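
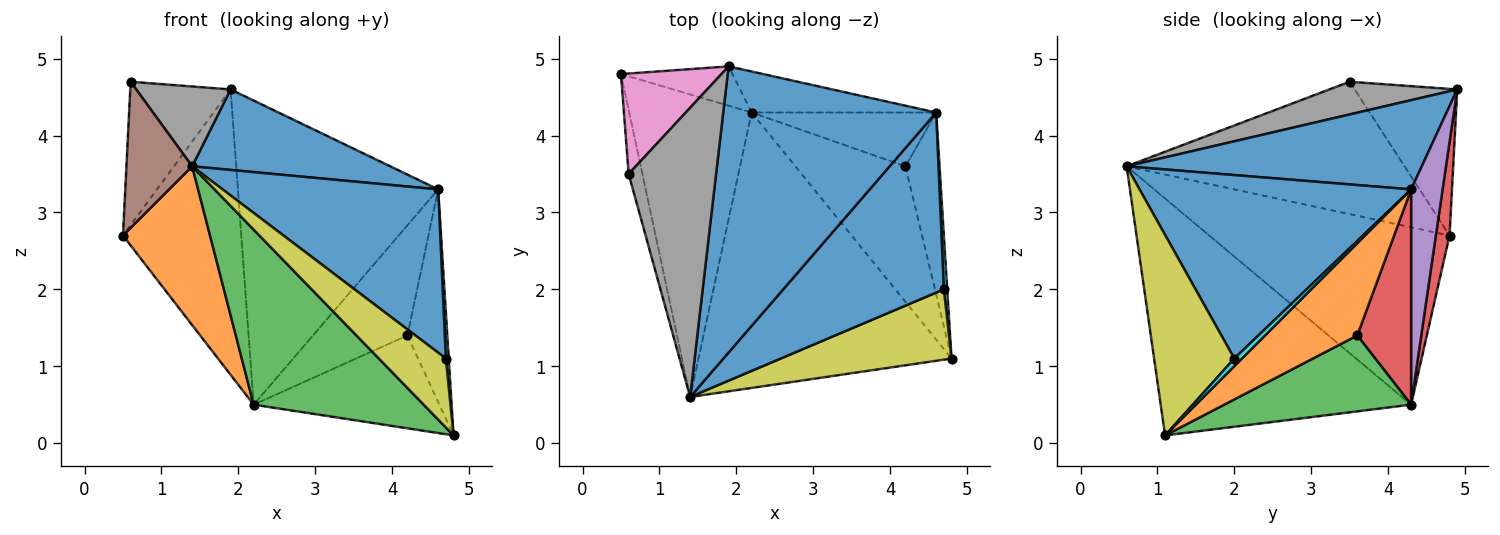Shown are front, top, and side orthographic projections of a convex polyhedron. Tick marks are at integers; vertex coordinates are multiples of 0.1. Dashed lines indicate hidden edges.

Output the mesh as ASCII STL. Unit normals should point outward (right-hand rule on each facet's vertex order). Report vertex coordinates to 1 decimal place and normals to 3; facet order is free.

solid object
 facet normal 0.374 -0.251 0.893
  outer loop
   vertex 4.6 4.3 3.3
   vertex 1.9 4.9 4.6
   vertex 1.4 0.6 3.6
  endloop
 endfacet
 facet normal -0.789 -0.286 -0.544
  outer loop
   vertex 2.2 4.3 0.5
   vertex 1.4 0.6 3.6
   vertex 0.5 4.8 2.7
  endloop
 endfacet
 facet normal -0.620 -0.421 -0.662
  outer loop
   vertex 2.2 4.3 0.5
   vertex 4.8 1.1 0.1
   vertex 1.4 0.6 3.6
  endloop
 endfacet
 facet normal 0.114 0.984 -0.136
  outer loop
   vertex 2.2 4.3 0.5
   vertex 0.5 4.8 2.7
   vertex 1.9 4.9 4.6
  endloop
 endfacet
 facet normal 0.154 0.979 -0.132
  outer loop
   vertex 2.2 4.3 0.5
   vertex 1.9 4.9 4.6
   vertex 4.6 4.3 3.3
  endloop
 endfacet
 facet normal -0.968 -0.229 -0.100
  outer loop
   vertex 0.6 3.5 4.7
   vertex 0.5 4.8 2.7
   vertex 1.4 0.6 3.6
  endloop
 endfacet
 facet normal -0.642 0.628 0.440
  outer loop
   vertex 0.6 3.5 4.7
   vertex 1.9 4.9 4.6
   vertex 0.5 4.8 2.7
  endloop
 endfacet
 facet normal 0.339 -0.250 0.907
  outer loop
   vertex 0.6 3.5 4.7
   vertex 1.4 0.6 3.6
   vertex 1.9 4.9 4.6
  endloop
 endfacet
 facet normal 0.642 -0.537 0.547
  outer loop
   vertex 4.7 2.0 1.1
   vertex 1.4 0.6 3.6
   vertex 4.8 1.1 0.1
  endloop
 endfacet
 facet normal 0.866 -0.325 0.379
  outer loop
   vertex 4.7 2.0 1.1
   vertex 4.8 1.1 0.1
   vertex 4.6 4.3 3.3
  endloop
 endfacet
 facet normal 0.646 -0.513 0.565
  outer loop
   vertex 4.7 2.0 1.1
   vertex 4.6 4.3 3.3
   vertex 1.4 0.6 3.6
  endloop
 endfacet
 facet normal 0.869 0.376 -0.321
  outer loop
   vertex 4.2 3.6 1.4
   vertex 4.6 4.3 3.3
   vertex 4.8 1.1 0.1
  endloop
 endfacet
 facet normal 0.495 0.491 -0.717
  outer loop
   vertex 4.2 3.6 1.4
   vertex 4.8 1.1 0.1
   vertex 2.2 4.3 0.5
  endloop
 endfacet
 facet normal 0.456 0.800 -0.391
  outer loop
   vertex 4.2 3.6 1.4
   vertex 2.2 4.3 0.5
   vertex 4.6 4.3 3.3
  endloop
 endfacet
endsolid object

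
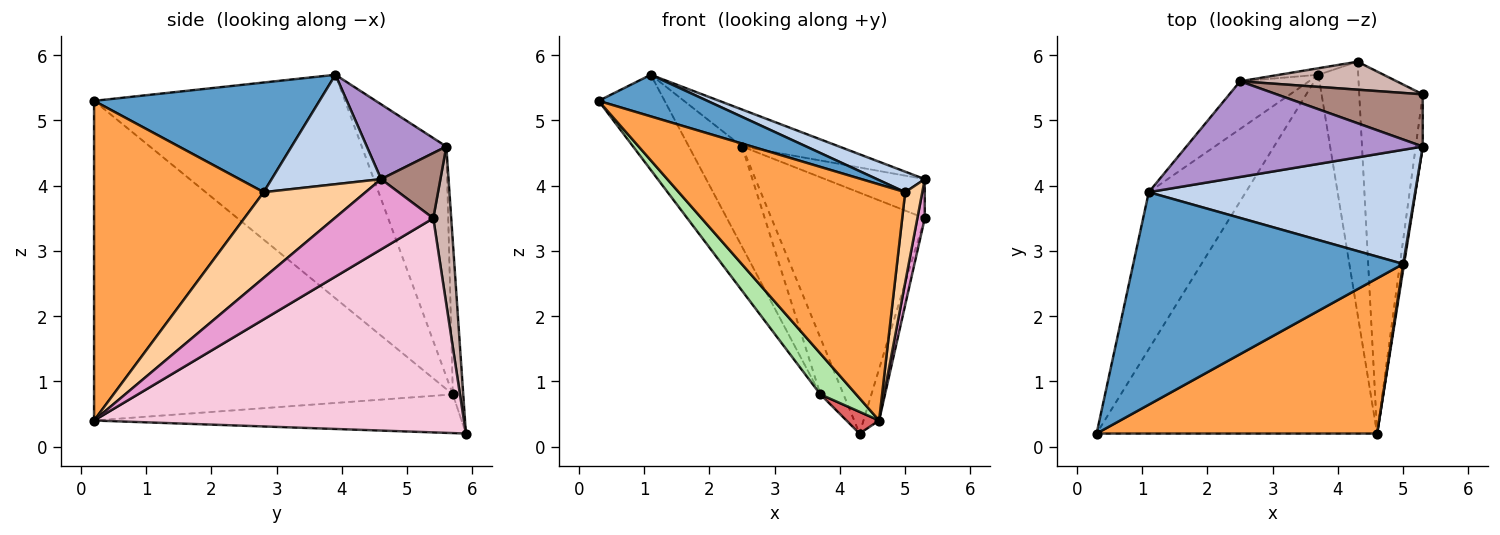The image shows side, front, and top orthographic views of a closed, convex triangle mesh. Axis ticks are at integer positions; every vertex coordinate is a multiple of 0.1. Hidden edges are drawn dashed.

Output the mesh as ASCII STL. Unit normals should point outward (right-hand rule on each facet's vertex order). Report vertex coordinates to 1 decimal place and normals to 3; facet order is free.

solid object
 facet normal 0.370 -0.179 0.912
  outer loop
   vertex 5.0 2.8 3.9
   vertex 1.1 3.9 5.7
   vertex 0.3 0.2 5.3
  endloop
 endfacet
 facet normal 0.375 -0.164 0.912
  outer loop
   vertex 5.0 2.8 3.9
   vertex 5.3 4.6 4.1
   vertex 1.1 3.9 5.7
  endloop
 endfacet
 facet normal 0.531 -0.708 0.466
  outer loop
   vertex 5.0 2.8 3.9
   vertex 0.3 0.2 5.3
   vertex 4.6 0.2 0.4
  endloop
 endfacet
 facet normal 0.986 -0.165 0.010
  outer loop
   vertex 5.0 2.8 3.9
   vertex 4.6 0.2 0.4
   vertex 5.3 4.6 4.1
  endloop
 endfacet
 facet normal -0.892 0.235 -0.387
  outer loop
   vertex 3.7 5.7 0.8
   vertex 0.3 0.2 5.3
   vertex 1.1 3.9 5.7
  endloop
 endfacet
 facet normal -0.750 -0.075 -0.658
  outer loop
   vertex 3.7 5.7 0.8
   vertex 4.6 0.2 0.4
   vertex 0.3 0.2 5.3
  endloop
 endfacet
 facet normal -0.695 -0.062 -0.716
  outer loop
   vertex 3.7 5.7 0.8
   vertex 4.3 5.9 0.2
   vertex 4.6 0.2 0.4
  endloop
 endfacet
 facet normal -0.407 0.907 -0.105
  outer loop
   vertex 2.5 5.6 4.6
   vertex 4.3 5.9 0.2
   vertex 3.7 5.7 0.8
  endloop
 endfacet
 facet normal 0.283 0.346 0.895
  outer loop
   vertex 2.5 5.6 4.6
   vertex 1.1 3.9 5.7
   vertex 5.3 4.6 4.1
  endloop
 endfacet
 facet normal -0.820 0.517 -0.245
  outer loop
   vertex 2.5 5.6 4.6
   vertex 3.7 5.7 0.8
   vertex 1.1 3.9 5.7
  endloop
 endfacet
 facet normal 0.336 0.565 0.753
  outer loop
   vertex 5.3 5.4 3.5
   vertex 2.5 5.6 4.6
   vertex 5.3 4.6 4.1
  endloop
 endfacet
 facet normal 0.115 0.987 0.115
  outer loop
   vertex 5.3 5.4 3.5
   vertex 4.3 5.9 0.2
   vertex 2.5 5.6 4.6
  endloop
 endfacet
 facet normal 0.992 -0.074 -0.099
  outer loop
   vertex 5.3 5.4 3.5
   vertex 5.3 4.6 4.1
   vertex 4.6 0.2 0.4
  endloop
 endfacet
 facet normal 0.958 0.040 -0.284
  outer loop
   vertex 5.3 5.4 3.5
   vertex 4.6 0.2 0.4
   vertex 4.3 5.9 0.2
  endloop
 endfacet
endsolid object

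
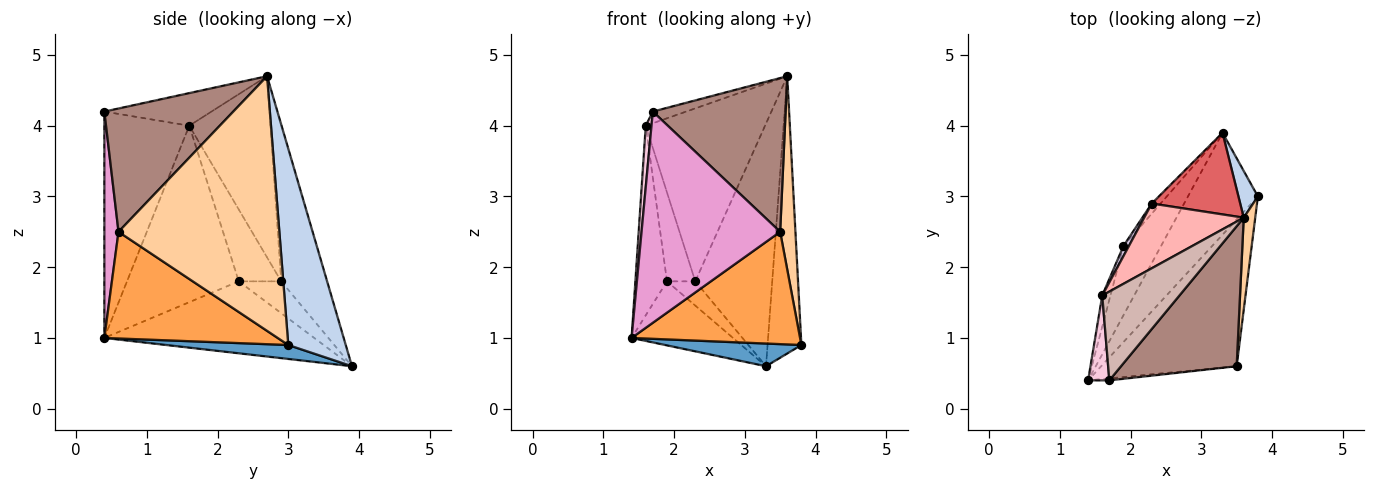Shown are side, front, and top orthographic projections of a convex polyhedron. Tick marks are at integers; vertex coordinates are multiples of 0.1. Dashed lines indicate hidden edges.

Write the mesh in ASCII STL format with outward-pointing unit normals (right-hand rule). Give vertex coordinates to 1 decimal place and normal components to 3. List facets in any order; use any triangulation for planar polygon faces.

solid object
 facet normal 0.191 -0.213 -0.958
  outer loop
   vertex 3.3 3.9 0.6
   vertex 3.8 3.0 0.9
   vertex 1.4 0.4 1.0
  endloop
 endfacet
 facet normal 0.859 0.505 0.085
  outer loop
   vertex 3.6 2.7 4.7
   vertex 3.8 3.0 0.9
   vertex 3.3 3.9 0.6
  endloop
 endfacet
 facet normal 0.530 -0.515 -0.673
  outer loop
   vertex 3.5 0.6 2.5
   vertex 1.4 0.4 1.0
   vertex 3.8 3.0 0.9
  endloop
 endfacet
 facet normal 0.995 -0.094 0.045
  outer loop
   vertex 3.5 0.6 2.5
   vertex 3.8 3.0 0.9
   vertex 3.6 2.7 4.7
  endloop
 endfacet
 facet normal -0.815 0.394 -0.426
  outer loop
   vertex 1.9 2.3 1.8
   vertex 3.3 3.9 0.6
   vertex 1.4 0.4 1.0
  endloop
 endfacet
 facet normal -0.961 0.272 -0.045
  outer loop
   vertex 1.9 2.3 1.8
   vertex 1.4 0.4 1.0
   vertex 1.6 1.6 4.0
  endloop
 endfacet
 facet normal -0.492 0.825 0.278
  outer loop
   vertex 2.3 2.9 1.8
   vertex 3.6 2.7 4.7
   vertex 3.3 3.9 0.6
  endloop
 endfacet
 facet normal -0.538 0.790 0.296
  outer loop
   vertex 2.3 2.9 1.8
   vertex 1.6 1.6 4.0
   vertex 3.6 2.7 4.7
  endloop
 endfacet
 facet normal -0.811 0.540 -0.225
  outer loop
   vertex 2.3 2.9 1.8
   vertex 3.3 3.9 0.6
   vertex 1.9 2.3 1.8
  endloop
 endfacet
 facet normal -0.830 0.554 0.063
  outer loop
   vertex 2.3 2.9 1.8
   vertex 1.9 2.3 1.8
   vertex 1.6 1.6 4.0
  endloop
 endfacet
 facet normal 0.583 -0.601 0.547
  outer loop
   vertex 1.7 0.4 4.2
   vertex 3.5 0.6 2.5
   vertex 3.6 2.7 4.7
  endloop
 endfacet
 facet normal -0.386 0.120 0.915
  outer loop
   vertex 1.7 0.4 4.2
   vertex 3.6 2.7 4.7
   vertex 1.6 1.6 4.0
  endloop
 endfacet
 facet normal 0.102 -0.995 -0.010
  outer loop
   vertex 1.7 0.4 4.2
   vertex 1.4 0.4 1.0
   vertex 3.5 0.6 2.5
  endloop
 endfacet
 facet normal -0.993 -0.067 0.093
  outer loop
   vertex 1.7 0.4 4.2
   vertex 1.6 1.6 4.0
   vertex 1.4 0.4 1.0
  endloop
 endfacet
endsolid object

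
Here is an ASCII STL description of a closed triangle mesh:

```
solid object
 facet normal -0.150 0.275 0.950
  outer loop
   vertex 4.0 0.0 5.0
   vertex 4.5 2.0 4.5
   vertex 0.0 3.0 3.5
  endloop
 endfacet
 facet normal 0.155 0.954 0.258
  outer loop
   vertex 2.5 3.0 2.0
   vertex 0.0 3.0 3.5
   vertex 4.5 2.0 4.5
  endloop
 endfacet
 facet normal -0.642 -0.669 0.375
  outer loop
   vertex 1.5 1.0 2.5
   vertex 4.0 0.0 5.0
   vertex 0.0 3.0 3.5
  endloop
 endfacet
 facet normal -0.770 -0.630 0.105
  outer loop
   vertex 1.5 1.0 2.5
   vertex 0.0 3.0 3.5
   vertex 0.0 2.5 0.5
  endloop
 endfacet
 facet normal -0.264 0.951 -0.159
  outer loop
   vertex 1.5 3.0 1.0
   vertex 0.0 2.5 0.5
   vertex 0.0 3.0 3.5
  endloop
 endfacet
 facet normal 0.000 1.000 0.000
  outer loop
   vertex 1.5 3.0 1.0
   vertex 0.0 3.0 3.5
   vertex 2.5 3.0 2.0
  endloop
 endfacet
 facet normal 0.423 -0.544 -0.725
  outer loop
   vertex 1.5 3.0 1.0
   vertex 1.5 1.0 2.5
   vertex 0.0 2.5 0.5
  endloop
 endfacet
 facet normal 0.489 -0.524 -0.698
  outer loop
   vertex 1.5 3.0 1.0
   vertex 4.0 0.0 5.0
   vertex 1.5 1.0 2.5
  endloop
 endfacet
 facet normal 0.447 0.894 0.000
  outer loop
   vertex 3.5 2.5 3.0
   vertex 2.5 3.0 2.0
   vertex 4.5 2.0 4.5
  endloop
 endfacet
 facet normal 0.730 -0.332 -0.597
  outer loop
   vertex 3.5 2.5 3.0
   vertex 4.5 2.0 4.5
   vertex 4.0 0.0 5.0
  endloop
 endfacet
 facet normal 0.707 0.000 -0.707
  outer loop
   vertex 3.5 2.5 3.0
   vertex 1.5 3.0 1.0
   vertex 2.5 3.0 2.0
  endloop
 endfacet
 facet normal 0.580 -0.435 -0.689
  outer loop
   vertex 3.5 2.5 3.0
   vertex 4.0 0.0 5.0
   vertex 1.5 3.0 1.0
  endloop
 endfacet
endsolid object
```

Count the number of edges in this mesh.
18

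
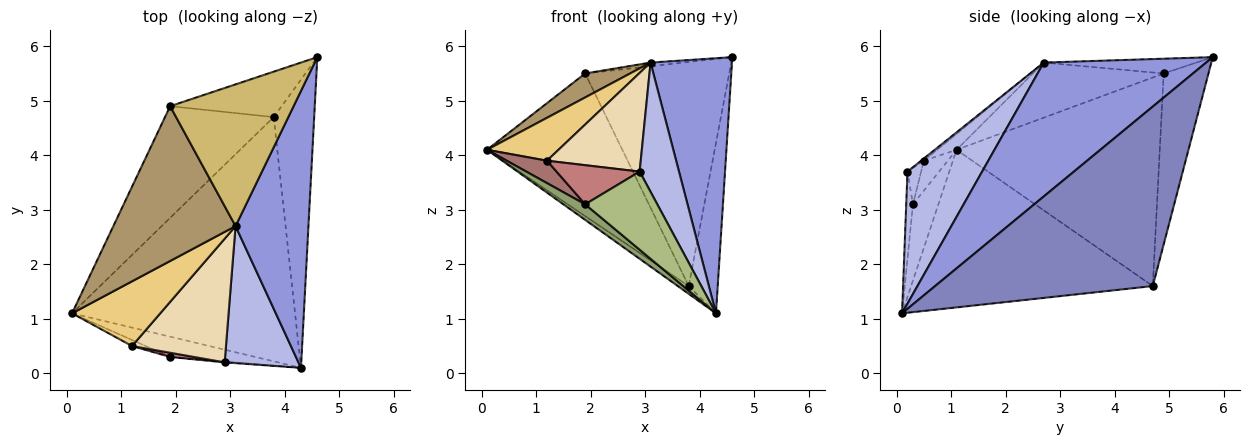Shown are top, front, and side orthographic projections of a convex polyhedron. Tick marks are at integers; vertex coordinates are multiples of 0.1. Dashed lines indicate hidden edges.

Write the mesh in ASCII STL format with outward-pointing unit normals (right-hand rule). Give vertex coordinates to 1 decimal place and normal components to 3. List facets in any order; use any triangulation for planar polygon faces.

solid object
 facet normal -0.577 0.026 -0.816
  outer loop
   vertex 3.8 4.7 1.6
   vertex 4.3 0.1 1.1
   vertex 0.1 1.1 4.1
  endloop
 endfacet
 facet normal 0.967 0.129 -0.218
  outer loop
   vertex 3.8 4.7 1.6
   vertex 4.6 5.8 5.8
   vertex 4.3 0.1 1.1
  endloop
 endfacet
 facet normal 0.804 -0.403 0.438
  outer loop
   vertex 3.1 2.7 5.7
   vertex 4.3 0.1 1.1
   vertex 4.6 5.8 5.8
  endloop
 endfacet
 facet normal 0.793 -0.418 0.443
  outer loop
   vertex 3.1 2.7 5.7
   vertex 2.9 0.2 3.7
   vertex 4.3 0.1 1.1
  endloop
 endfacet
 facet normal -0.580 -0.497 -0.646
  outer loop
   vertex 1.9 0.3 3.1
   vertex 0.1 1.1 4.1
   vertex 4.3 0.1 1.1
  endloop
 endfacet
 facet normal -0.093 -0.996 -0.012
  outer loop
   vertex 1.9 0.3 3.1
   vertex 4.3 0.1 1.1
   vertex 2.9 0.2 3.7
  endloop
 endfacet
 facet normal -0.764 0.508 -0.398
  outer loop
   vertex 1.9 4.9 5.5
   vertex 3.8 4.7 1.6
   vertex 0.1 1.1 4.1
  endloop
 endfacet
 facet normal -0.291 0.938 -0.190
  outer loop
   vertex 1.9 4.9 5.5
   vertex 4.6 5.8 5.8
   vertex 3.8 4.7 1.6
  endloop
 endfacet
 facet normal -0.407 -0.140 0.903
  outer loop
   vertex 1.9 4.9 5.5
   vertex 0.1 1.1 4.1
   vertex 3.1 2.7 5.7
  endloop
 endfacet
 facet normal -0.119 0.025 0.993
  outer loop
   vertex 1.9 4.9 5.5
   vertex 3.1 2.7 5.7
   vertex 4.6 5.8 5.8
  endloop
 endfacet
 facet normal -0.148 -0.546 0.824
  outer loop
   vertex 1.2 0.5 3.9
   vertex 3.1 2.7 5.7
   vertex 0.1 1.1 4.1
  endloop
 endfacet
 facet normal -0.018 -0.624 0.781
  outer loop
   vertex 1.2 0.5 3.9
   vertex 2.9 0.2 3.7
   vertex 3.1 2.7 5.7
  endloop
 endfacet
 facet normal -0.498 -0.837 -0.226
  outer loop
   vertex 1.2 0.5 3.9
   vertex 0.1 1.1 4.1
   vertex 1.9 0.3 3.1
  endloop
 endfacet
 facet normal -0.161 -0.981 0.105
  outer loop
   vertex 1.2 0.5 3.9
   vertex 1.9 0.3 3.1
   vertex 2.9 0.2 3.7
  endloop
 endfacet
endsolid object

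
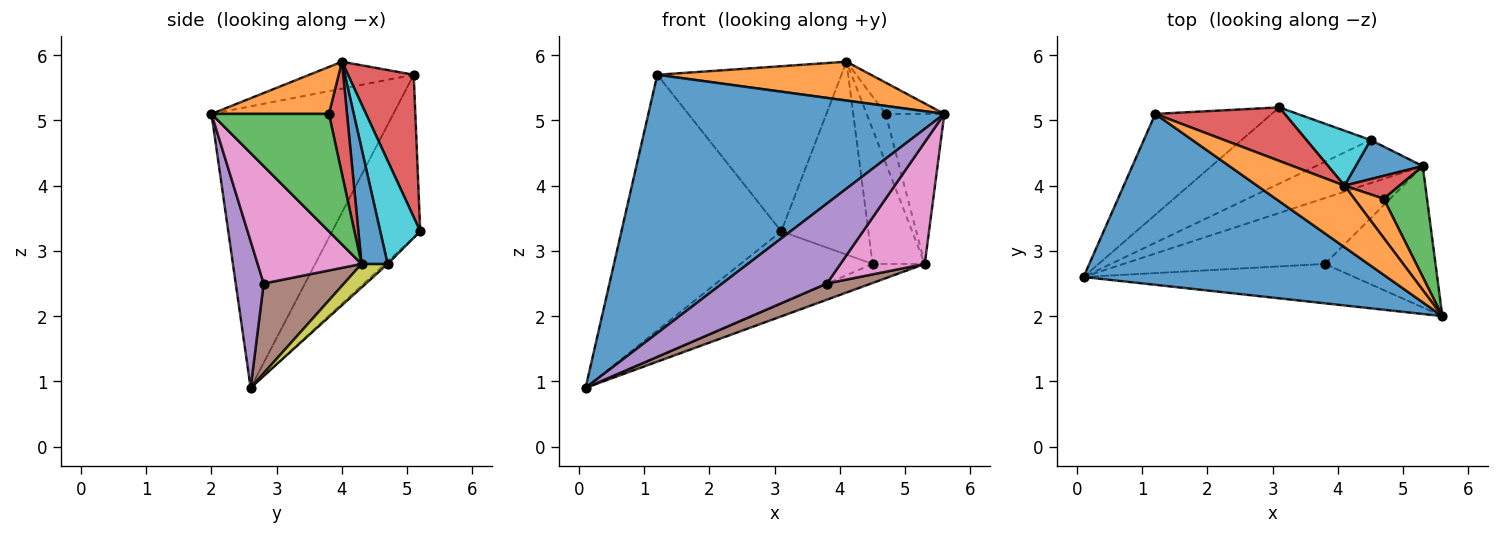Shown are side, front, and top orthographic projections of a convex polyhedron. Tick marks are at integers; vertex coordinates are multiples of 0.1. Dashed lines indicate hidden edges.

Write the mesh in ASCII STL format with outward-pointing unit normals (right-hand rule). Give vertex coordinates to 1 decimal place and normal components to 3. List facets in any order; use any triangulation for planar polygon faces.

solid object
 facet normal -0.456 -0.742 0.491
  outer loop
   vertex 1.2 5.1 5.7
   vertex 0.1 2.6 0.9
   vertex 5.6 2.0 5.1
  endloop
 endfacet
 facet normal -0.252 -0.517 0.818
  outer loop
   vertex 1.2 5.1 5.7
   vertex 5.6 2.0 5.1
   vertex 4.1 4.0 5.9
  endloop
 endfacet
 facet normal -0.456 0.828 -0.327
  outer loop
   vertex 1.2 5.1 5.7
   vertex 3.1 5.2 3.3
   vertex 0.1 2.6 0.9
  endloop
 endfacet
 facet normal 0.322 0.901 0.292
  outer loop
   vertex 1.2 5.1 5.7
   vertex 4.1 4.0 5.9
   vertex 3.1 5.2 3.3
  endloop
 endfacet
 facet normal 0.233 -0.872 -0.430
  outer loop
   vertex 3.8 2.8 2.5
   vertex 5.6 2.0 5.1
   vertex 0.1 2.6 0.9
  endloop
 endfacet
 facet normal 0.397 -0.219 -0.891
  outer loop
   vertex 3.8 2.8 2.5
   vertex 0.1 2.6 0.9
   vertex 5.3 4.3 2.8
  endloop
 endfacet
 facet normal 0.627 -0.509 -0.590
  outer loop
   vertex 3.8 2.8 2.5
   vertex 5.3 4.3 2.8
   vertex 5.6 2.0 5.1
  endloop
 endfacet
 facet normal -0.014 0.687 -0.727
  outer loop
   vertex 4.5 4.7 2.8
   vertex 0.1 2.6 0.9
   vertex 3.1 5.2 3.3
  endloop
 endfacet
 facet normal 0.198 0.396 -0.897
  outer loop
   vertex 4.5 4.7 2.8
   vertex 5.3 4.3 2.8
   vertex 0.1 2.6 0.9
  endloop
 endfacet
 facet normal 0.404 0.880 0.251
  outer loop
   vertex 4.5 4.7 2.8
   vertex 3.1 5.2 3.3
   vertex 4.1 4.0 5.9
  endloop
 endfacet
 facet normal 0.433 0.866 0.251
  outer loop
   vertex 4.5 4.7 2.8
   vertex 4.1 4.0 5.9
   vertex 5.3 4.3 2.8
  endloop
 endfacet
 facet normal 0.781 0.390 0.488
  outer loop
   vertex 4.7 3.8 5.1
   vertex 4.1 4.0 5.9
   vertex 5.6 2.0 5.1
  endloop
 endfacet
 facet normal 0.849 0.425 0.314
  outer loop
   vertex 4.7 3.8 5.1
   vertex 5.6 2.0 5.1
   vertex 5.3 4.3 2.8
  endloop
 endfacet
 facet normal 0.655 0.685 0.320
  outer loop
   vertex 4.7 3.8 5.1
   vertex 5.3 4.3 2.8
   vertex 4.1 4.0 5.9
  endloop
 endfacet
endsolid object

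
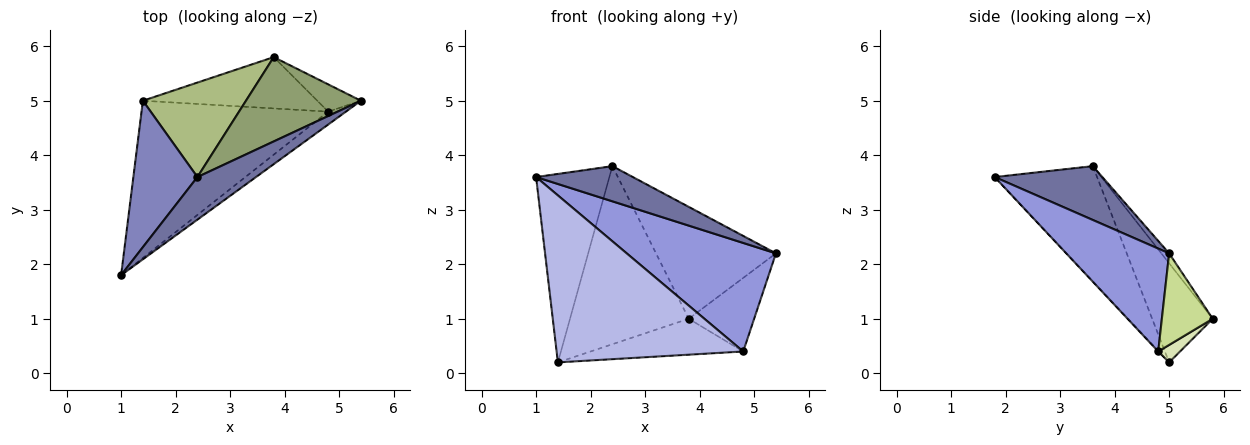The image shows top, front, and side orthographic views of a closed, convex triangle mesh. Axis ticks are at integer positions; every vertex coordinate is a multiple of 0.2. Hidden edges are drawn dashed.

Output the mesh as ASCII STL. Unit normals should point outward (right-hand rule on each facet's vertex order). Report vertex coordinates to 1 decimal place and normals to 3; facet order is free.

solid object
 facet normal 0.578 -0.520 0.629
  outer loop
   vertex 2.4 3.6 3.8
   vertex 1.0 1.8 3.6
   vertex 5.4 5.0 2.2
  endloop
 endfacet
 facet normal -0.741 0.530 0.412
  outer loop
   vertex 2.4 3.6 3.8
   vertex 1.4 5.0 0.2
   vertex 1.0 1.8 3.6
  endloop
 endfacet
 facet normal 0.565 -0.819 -0.097
  outer loop
   vertex 4.8 4.8 0.4
   vertex 5.4 5.0 2.2
   vertex 1.0 1.8 3.6
  endloop
 endfacet
 facet normal -0.003 -0.728 -0.686
  outer loop
   vertex 4.8 4.8 0.4
   vertex 1.0 1.8 3.6
   vertex 1.4 5.0 0.2
  endloop
 endfacet
 facet normal -0.052 0.798 0.601
  outer loop
   vertex 3.8 5.8 1.0
   vertex 2.4 3.6 3.8
   vertex 5.4 5.0 2.2
  endloop
 endfacet
 facet normal -0.411 0.805 0.427
  outer loop
   vertex 3.8 5.8 1.0
   vertex 1.4 5.0 0.2
   vertex 2.4 3.6 3.8
  endloop
 endfacet
 facet normal 0.589 0.758 -0.281
  outer loop
   vertex 3.8 5.8 1.0
   vertex 5.4 5.0 2.2
   vertex 4.8 4.8 0.4
  endloop
 endfacet
 facet normal 0.082 0.572 -0.816
  outer loop
   vertex 3.8 5.8 1.0
   vertex 4.8 4.8 0.4
   vertex 1.4 5.0 0.2
  endloop
 endfacet
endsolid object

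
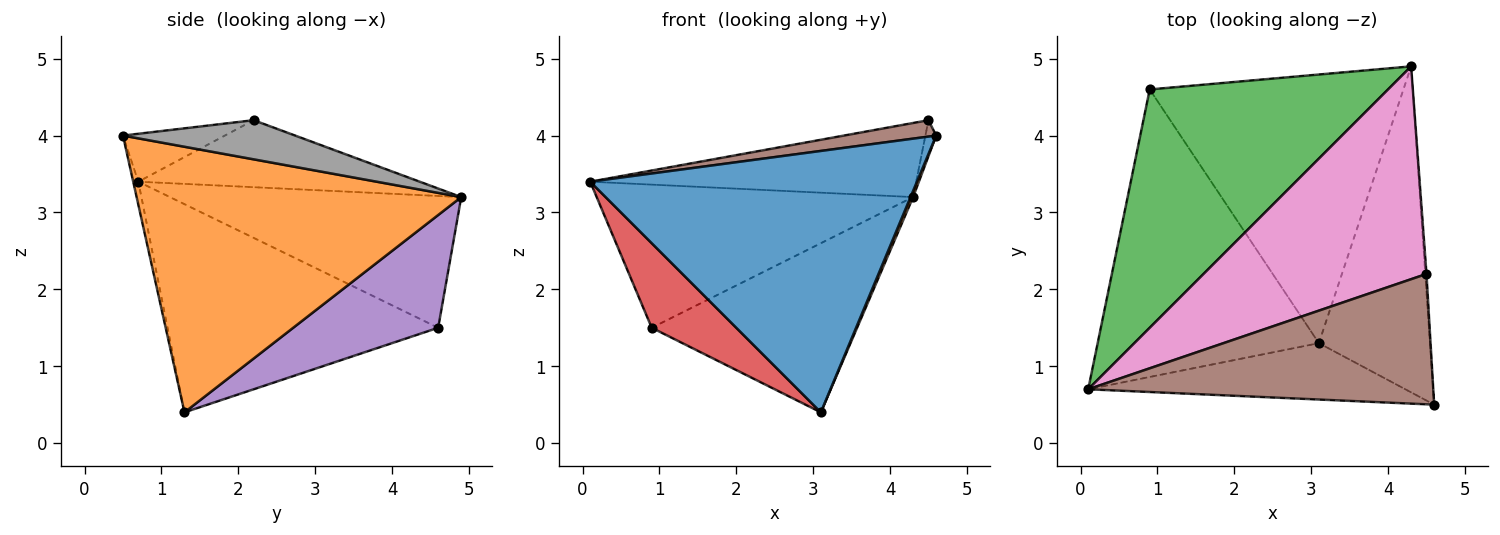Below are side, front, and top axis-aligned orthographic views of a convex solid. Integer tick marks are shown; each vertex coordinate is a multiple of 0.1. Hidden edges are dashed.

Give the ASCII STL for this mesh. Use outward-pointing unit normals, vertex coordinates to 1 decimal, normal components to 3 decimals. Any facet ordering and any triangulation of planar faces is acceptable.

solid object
 facet normal -0.015 -0.977 -0.211
  outer loop
   vertex 3.1 1.3 0.4
   vertex 4.6 0.5 4.0
   vertex 0.1 0.7 3.4
  endloop
 endfacet
 facet normal 0.922 -0.007 -0.386
  outer loop
   vertex 3.1 1.3 0.4
   vertex 4.3 4.9 3.2
   vertex 4.6 0.5 4.0
  endloop
 endfacet
 facet normal -0.428 0.465 0.775
  outer loop
   vertex 0.9 4.6 1.5
   vertex 0.1 0.7 3.4
   vertex 4.3 4.9 3.2
  endloop
 endfacet
 facet normal -0.670 -0.209 -0.712
  outer loop
   vertex 0.9 4.6 1.5
   vertex 3.1 1.3 0.4
   vertex 0.1 0.7 3.4
  endloop
 endfacet
 facet normal 0.352 0.499 -0.792
  outer loop
   vertex 0.9 4.6 1.5
   vertex 4.3 4.9 3.2
   vertex 3.1 1.3 0.4
  endloop
 endfacet
 facet normal -0.137 -0.124 0.983
  outer loop
   vertex 4.5 2.2 4.2
   vertex 0.1 0.7 3.4
   vertex 4.6 0.5 4.0
  endloop
 endfacet
 facet normal -0.273 0.316 0.909
  outer loop
   vertex 4.5 2.2 4.2
   vertex 4.3 4.9 3.2
   vertex 0.1 0.7 3.4
  endloop
 endfacet
 facet normal 0.998 0.062 -0.031
  outer loop
   vertex 4.5 2.2 4.2
   vertex 4.6 0.5 4.0
   vertex 4.3 4.9 3.2
  endloop
 endfacet
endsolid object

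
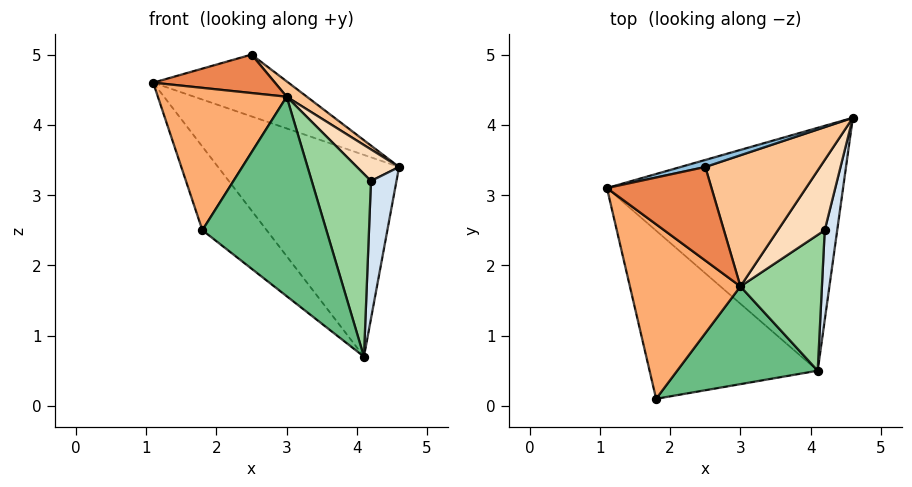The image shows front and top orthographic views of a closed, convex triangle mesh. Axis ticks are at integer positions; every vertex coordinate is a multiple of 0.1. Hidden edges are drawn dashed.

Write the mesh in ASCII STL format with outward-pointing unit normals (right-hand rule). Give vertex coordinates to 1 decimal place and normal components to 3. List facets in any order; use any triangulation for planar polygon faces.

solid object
 facet normal -0.408 0.583 -0.702
  outer loop
   vertex 4.1 0.5 0.7
   vertex 1.1 3.1 4.6
   vertex 4.6 4.1 3.4
  endloop
 endfacet
 facet normal -0.238 0.965 0.110
  outer loop
   vertex 2.5 3.4 5.0
   vertex 4.6 4.1 3.4
   vertex 1.1 3.1 4.6
  endloop
 endfacet
 facet normal -0.614 0.351 -0.707
  outer loop
   vertex 1.8 0.1 2.5
   vertex 1.1 3.1 4.6
   vertex 4.1 0.5 0.7
  endloop
 endfacet
 facet normal 0.951 -0.259 0.169
  outer loop
   vertex 4.2 2.5 3.2
   vertex 4.1 0.5 0.7
   vertex 4.6 4.1 3.4
  endloop
 endfacet
 facet normal -0.180 -0.374 0.910
  outer loop
   vertex 3.0 1.7 4.4
   vertex 2.5 3.4 5.0
   vertex 1.1 3.1 4.6
  endloop
 endfacet
 facet normal -0.359 -0.590 0.723
  outer loop
   vertex 3.0 1.7 4.4
   vertex 1.1 3.1 4.6
   vertex 1.8 0.1 2.5
  endloop
 endfacet
 facet normal 0.623 -0.091 0.777
  outer loop
   vertex 3.0 1.7 4.4
   vertex 4.6 4.1 3.4
   vertex 2.5 3.4 5.0
  endloop
 endfacet
 facet normal 0.764 -0.265 0.588
  outer loop
   vertex 3.0 1.7 4.4
   vertex 4.2 2.5 3.2
   vertex 4.6 4.1 3.4
  endloop
 endfacet
 facet normal 0.448 -0.803 0.394
  outer loop
   vertex 3.0 1.7 4.4
   vertex 1.8 0.1 2.5
   vertex 4.1 0.5 0.7
  endloop
 endfacet
 facet normal 0.749 -0.531 0.395
  outer loop
   vertex 3.0 1.7 4.4
   vertex 4.1 0.5 0.7
   vertex 4.2 2.5 3.2
  endloop
 endfacet
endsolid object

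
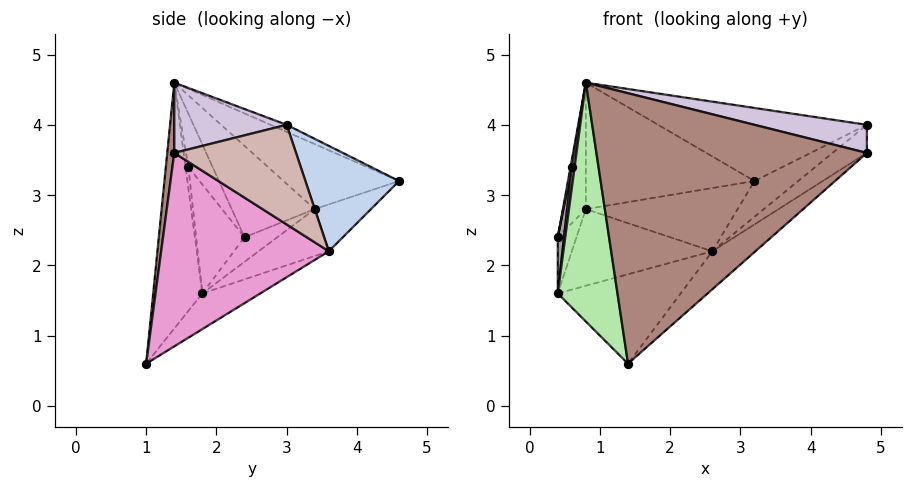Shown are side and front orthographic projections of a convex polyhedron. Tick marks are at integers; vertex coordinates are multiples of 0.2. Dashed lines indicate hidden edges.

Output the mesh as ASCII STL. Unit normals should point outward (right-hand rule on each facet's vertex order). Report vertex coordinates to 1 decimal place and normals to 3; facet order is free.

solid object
 facet normal -0.032 0.421 0.907
  outer loop
   vertex 0.8 1.4 4.6
   vertex 4.8 3.0 4.0
   vertex 3.2 4.6 3.2
  endloop
 endfacet
 facet normal 0.652 0.304 -0.695
  outer loop
   vertex 2.6 3.6 2.2
   vertex 3.2 4.6 3.2
   vertex 4.8 3.0 4.0
  endloop
 endfacet
 facet normal -0.924 0.256 0.284
  outer loop
   vertex 0.8 3.4 2.8
   vertex 0.4 2.4 2.4
   vertex 0.8 1.4 4.6
  endloop
 endfacet
 facet normal -0.417 0.608 0.676
  outer loop
   vertex 0.8 3.4 2.8
   vertex 0.8 1.4 4.6
   vertex 3.2 4.6 3.2
  endloop
 endfacet
 facet normal -0.281 0.758 -0.589
  outer loop
   vertex 0.8 3.4 2.8
   vertex 3.2 4.6 3.2
   vertex 2.6 3.6 2.2
  endloop
 endfacet
 facet normal -0.636 -0.772 -0.018
  outer loop
   vertex 0.4 1.8 1.6
   vertex 1.4 1.0 0.6
   vertex 0.8 1.4 4.6
  endloop
 endfacet
 facet normal -0.814 0.465 -0.349
  outer loop
   vertex 0.4 1.8 1.6
   vertex 0.4 2.4 2.4
   vertex 0.8 3.4 2.8
  endloop
 endfacet
 facet normal -0.280 0.594 -0.755
  outer loop
   vertex 0.4 1.8 1.6
   vertex 2.6 3.6 2.2
   vertex 1.4 1.0 0.6
  endloop
 endfacet
 facet normal -0.309 0.619 -0.722
  outer loop
   vertex 0.4 1.8 1.6
   vertex 0.8 3.4 2.8
   vertex 2.6 3.6 2.2
  endloop
 endfacet
 facet normal 0.236 -0.236 0.943
  outer loop
   vertex 4.8 1.4 3.6
   vertex 4.8 3.0 4.0
   vertex 0.8 1.4 4.6
  endloop
 endfacet
 facet normal 0.026 -0.994 0.103
  outer loop
   vertex 4.8 1.4 3.6
   vertex 0.8 1.4 4.6
   vertex 1.4 1.0 0.6
  endloop
 endfacet
 facet normal 0.652 0.184 -0.736
  outer loop
   vertex 4.8 1.4 3.6
   vertex 2.6 3.6 2.2
   vertex 4.8 3.0 4.0
  endloop
 endfacet
 facet normal 0.642 0.165 -0.749
  outer loop
   vertex 4.8 1.4 3.6
   vertex 1.4 1.0 0.6
   vertex 2.6 3.6 2.2
  endloop
 endfacet
 facet normal -0.986 -0.052 0.156
  outer loop
   vertex 0.6 1.6 3.4
   vertex 0.8 1.4 4.6
   vertex 0.4 2.4 2.4
  endloop
 endfacet
 facet normal -0.987 -0.127 0.096
  outer loop
   vertex 0.6 1.6 3.4
   vertex 0.4 2.4 2.4
   vertex 0.4 1.8 1.6
  endloop
 endfacet
 facet normal -0.707 -0.707 0.000
  outer loop
   vertex 0.6 1.6 3.4
   vertex 0.4 1.8 1.6
   vertex 0.8 1.4 4.6
  endloop
 endfacet
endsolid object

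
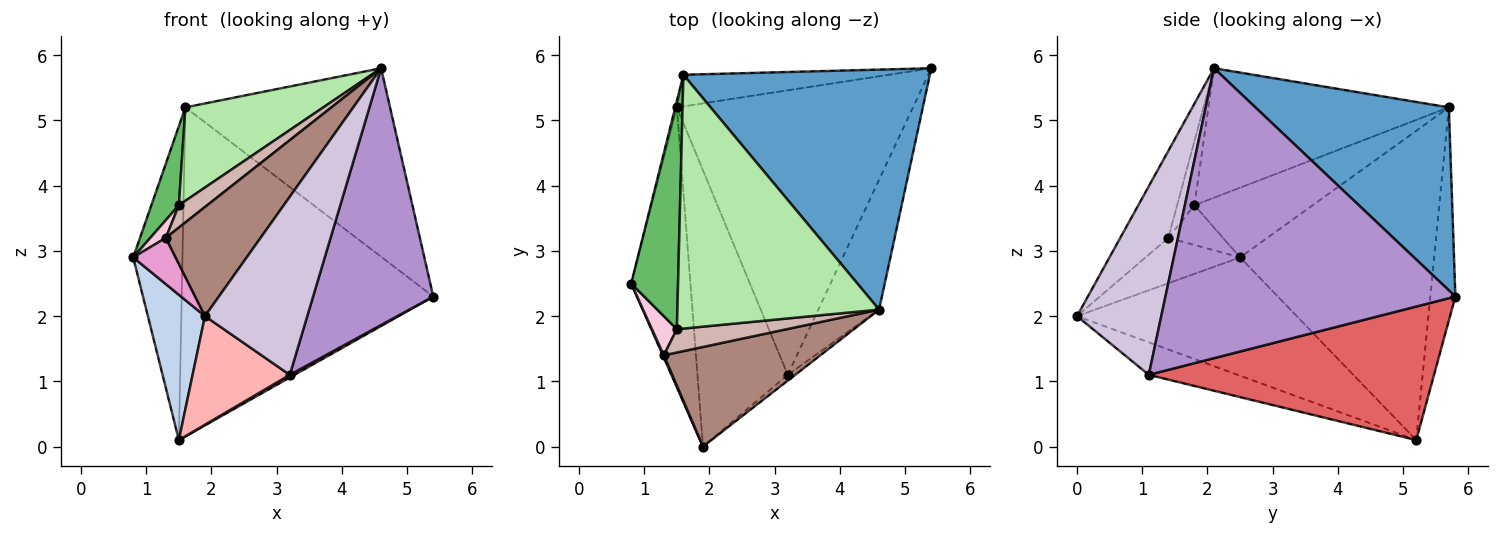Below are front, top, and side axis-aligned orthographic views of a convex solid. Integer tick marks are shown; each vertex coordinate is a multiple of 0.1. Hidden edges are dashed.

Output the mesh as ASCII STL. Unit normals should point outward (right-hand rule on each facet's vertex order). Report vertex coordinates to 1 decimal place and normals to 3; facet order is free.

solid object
 facet normal 0.504 0.533 0.679
  outer loop
   vertex 1.6 5.7 5.2
   vertex 4.6 2.1 5.8
   vertex 5.4 5.8 2.3
  endloop
 endfacet
 facet normal -0.871 -0.226 -0.436
  outer loop
   vertex 1.5 5.2 0.1
   vertex 1.9 0.0 2.0
   vertex 0.8 2.5 2.9
  endloop
 endfacet
 facet normal -0.969 0.246 -0.005
  outer loop
   vertex 1.5 5.2 0.1
   vertex 0.8 2.5 2.9
   vertex 1.6 5.7 5.2
  endloop
 endfacet
 facet normal -0.099 0.991 -0.095
  outer loop
   vertex 1.5 5.2 0.1
   vertex 1.6 5.7 5.2
   vertex 5.4 5.8 2.3
  endloop
 endfacet
 facet normal -0.815 -0.190 0.547
  outer loop
   vertex 1.5 1.8 3.7
   vertex 1.6 5.7 5.2
   vertex 0.8 2.5 2.9
  endloop
 endfacet
 facet normal -0.516 -0.296 0.804
  outer loop
   vertex 1.5 1.8 3.7
   vertex 4.6 2.1 5.8
   vertex 1.6 5.7 5.2
  endloop
 endfacet
 facet normal 0.492 -0.008 -0.870
  outer loop
   vertex 3.2 1.1 1.1
   vertex 1.5 5.2 0.1
   vertex 5.4 5.8 2.3
  endloop
 endfacet
 facet normal -0.317 -0.347 -0.883
  outer loop
   vertex 3.2 1.1 1.1
   vertex 1.9 0.0 2.0
   vertex 1.5 5.2 0.1
  endloop
 endfacet
 facet normal 0.907 -0.376 -0.190
  outer loop
   vertex 3.2 1.1 1.1
   vertex 5.4 5.8 2.3
   vertex 4.6 2.1 5.8
  endloop
 endfacet
 facet normal 0.636 -0.772 -0.025
  outer loop
   vertex 3.2 1.1 1.1
   vertex 4.6 2.1 5.8
   vertex 1.9 0.0 2.0
  endloop
 endfacet
 facet normal -0.351 -0.692 0.631
  outer loop
   vertex 1.3 1.4 3.2
   vertex 1.9 0.0 2.0
   vertex 4.6 2.1 5.8
  endloop
 endfacet
 facet normal -0.389 -0.637 0.665
  outer loop
   vertex 1.3 1.4 3.2
   vertex 4.6 2.1 5.8
   vertex 1.5 1.8 3.7
  endloop
 endfacet
 facet normal -0.912 -0.409 0.021
  outer loop
   vertex 1.3 1.4 3.2
   vertex 0.8 2.5 2.9
   vertex 1.9 0.0 2.0
  endloop
 endfacet
 facet normal -0.824 -0.234 0.516
  outer loop
   vertex 1.3 1.4 3.2
   vertex 1.5 1.8 3.7
   vertex 0.8 2.5 2.9
  endloop
 endfacet
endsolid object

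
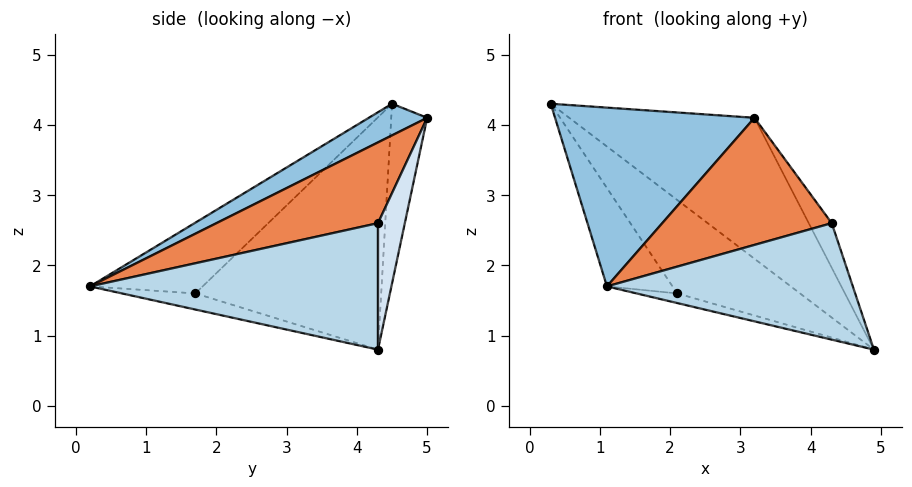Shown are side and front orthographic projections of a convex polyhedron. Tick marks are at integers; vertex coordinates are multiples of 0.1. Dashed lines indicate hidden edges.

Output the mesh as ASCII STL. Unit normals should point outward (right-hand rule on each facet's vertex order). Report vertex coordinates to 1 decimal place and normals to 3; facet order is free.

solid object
 facet normal -0.182 0.939 -0.293
  outer loop
   vertex 3.2 5.0 4.1
   vertex 4.9 4.3 0.8
   vertex 0.3 4.5 4.3
  endloop
 endfacet
 facet normal 0.144 -0.492 0.858
  outer loop
   vertex 3.2 5.0 4.1
   vertex 0.3 4.5 4.3
   vertex 1.1 0.2 1.7
  endloop
 endfacet
 facet normal 0.737 -0.629 0.246
  outer loop
   vertex 4.3 4.3 2.6
   vertex 1.1 0.2 1.7
   vertex 4.9 4.3 0.8
  endloop
 endfacet
 facet normal 0.736 0.631 0.245
  outer loop
   vertex 4.3 4.3 2.6
   vertex 4.9 4.3 0.8
   vertex 3.2 5.0 4.1
  endloop
 endfacet
 facet normal 0.527 -0.553 0.645
  outer loop
   vertex 4.3 4.3 2.6
   vertex 3.2 5.0 4.1
   vertex 1.1 0.2 1.7
  endloop
 endfacet
 facet normal -0.553 0.366 -0.748
  outer loop
   vertex 2.1 1.7 1.6
   vertex 0.3 4.5 4.3
   vertex 4.9 4.3 0.8
  endloop
 endfacet
 facet normal -0.582 0.339 -0.739
  outer loop
   vertex 2.1 1.7 1.6
   vertex 1.1 0.2 1.7
   vertex 0.3 4.5 4.3
  endloop
 endfacet
 facet normal -0.488 0.270 -0.830
  outer loop
   vertex 2.1 1.7 1.6
   vertex 4.9 4.3 0.8
   vertex 1.1 0.2 1.7
  endloop
 endfacet
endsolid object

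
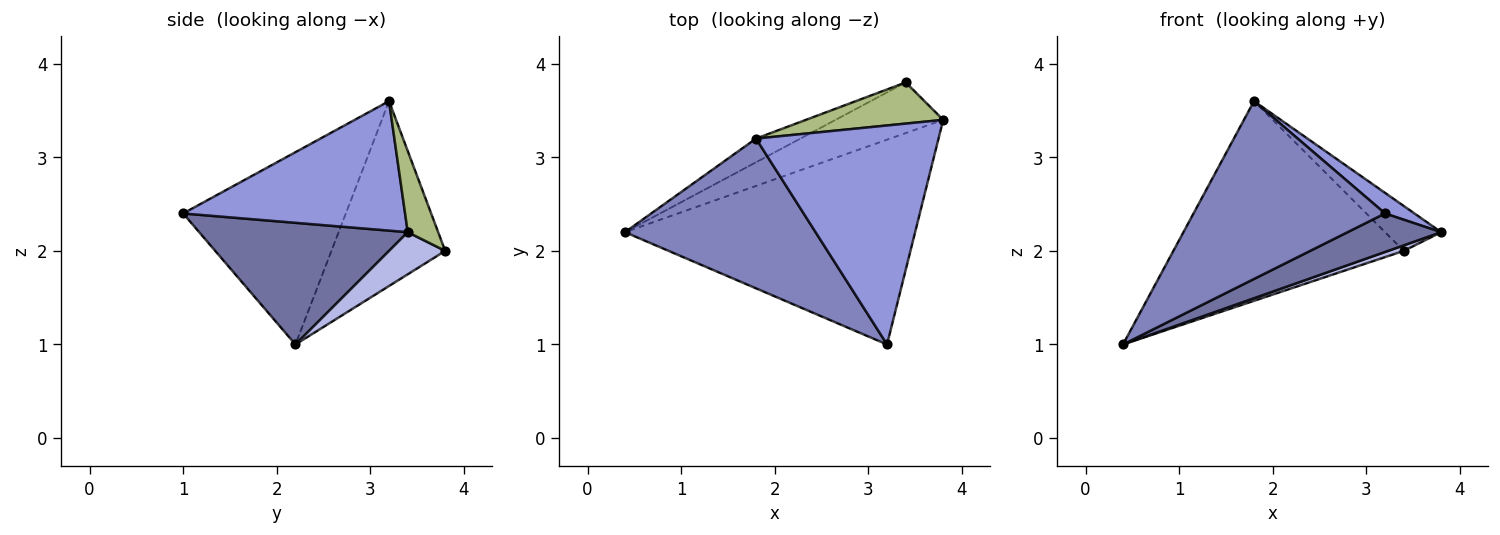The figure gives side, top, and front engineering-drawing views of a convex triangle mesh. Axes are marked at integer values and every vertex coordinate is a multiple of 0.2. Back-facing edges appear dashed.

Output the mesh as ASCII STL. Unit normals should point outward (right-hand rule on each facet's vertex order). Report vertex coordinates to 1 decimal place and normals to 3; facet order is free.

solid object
 facet normal 0.381 -0.171 -0.909
  outer loop
   vertex 3.2 1.0 2.4
   vertex 0.4 2.2 1.0
   vertex 3.8 3.4 2.2
  endloop
 endfacet
 facet normal -0.545 -0.641 0.540
  outer loop
   vertex 1.8 3.2 3.6
   vertex 0.4 2.2 1.0
   vertex 3.2 1.0 2.4
  endloop
 endfacet
 facet normal 0.577 -0.076 0.813
  outer loop
   vertex 1.8 3.2 3.6
   vertex 3.2 1.0 2.4
   vertex 3.8 3.4 2.2
  endloop
 endfacet
 facet normal 0.363 -0.101 -0.927
  outer loop
   vertex 3.4 3.8 2.0
   vertex 3.8 3.4 2.2
   vertex 0.4 2.2 1.0
  endloop
 endfacet
 facet normal -0.440 0.892 -0.106
  outer loop
   vertex 3.4 3.8 2.0
   vertex 0.4 2.2 1.0
   vertex 1.8 3.2 3.6
  endloop
 endfacet
 facet normal 0.371 0.685 0.628
  outer loop
   vertex 3.4 3.8 2.0
   vertex 1.8 3.2 3.6
   vertex 3.8 3.4 2.2
  endloop
 endfacet
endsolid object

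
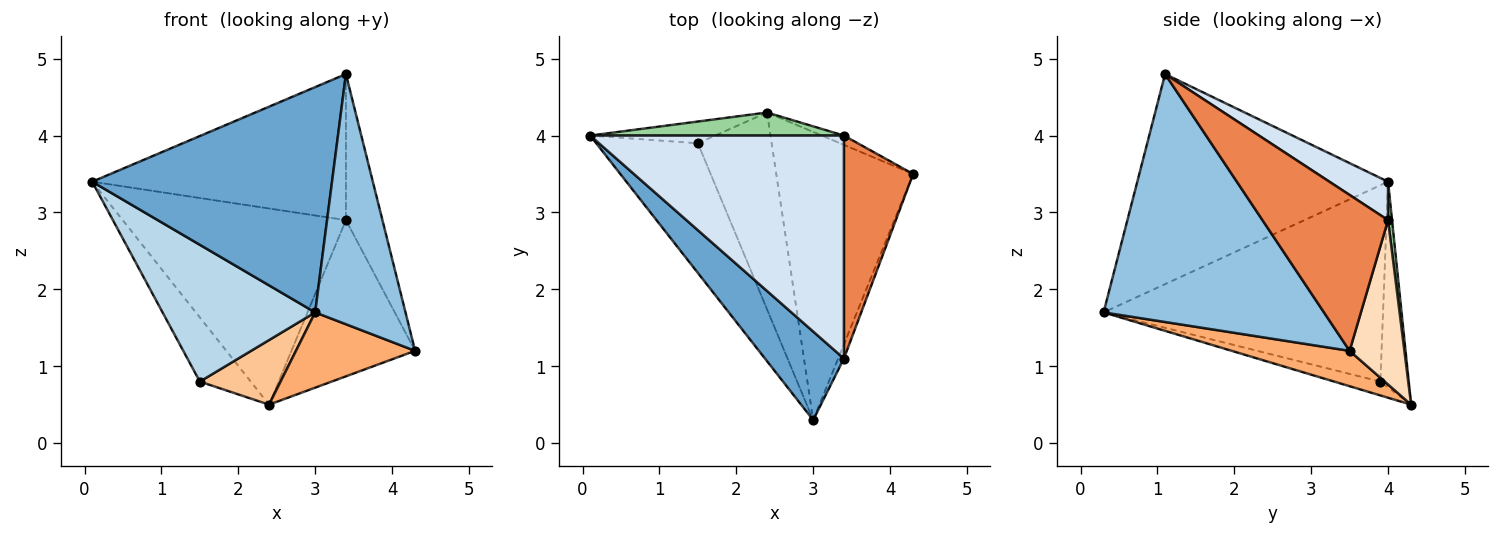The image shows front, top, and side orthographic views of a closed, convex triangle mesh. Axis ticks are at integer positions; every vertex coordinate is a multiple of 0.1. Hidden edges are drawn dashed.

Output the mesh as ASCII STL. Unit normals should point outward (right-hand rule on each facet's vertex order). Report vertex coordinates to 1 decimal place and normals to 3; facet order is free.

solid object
 facet normal -0.697 -0.667 0.262
  outer loop
   vertex 3.4 1.1 4.8
   vertex 0.1 4.0 3.4
   vertex 3.0 0.3 1.7
  endloop
 endfacet
 facet normal 0.925 -0.379 -0.022
  outer loop
   vertex 3.4 1.1 4.8
   vertex 3.0 0.3 1.7
   vertex 4.3 3.5 1.2
  endloop
 endfacet
 facet normal -0.799 -0.436 -0.414
  outer loop
   vertex 1.5 3.9 0.8
   vertex 3.0 0.3 1.7
   vertex 0.1 4.0 3.4
  endloop
 endfacet
 facet normal 0.126 0.544 0.830
  outer loop
   vertex 3.4 4.0 2.9
   vertex 0.1 4.0 3.4
   vertex 3.4 1.1 4.8
  endloop
 endfacet
 facet normal 0.883 0.257 0.392
  outer loop
   vertex 3.4 4.0 2.9
   vertex 3.4 1.1 4.8
   vertex 4.3 3.5 1.2
  endloop
 endfacet
 facet normal 0.243 -0.245 -0.939
  outer loop
   vertex 2.4 4.3 0.5
   vertex 4.3 3.5 1.2
   vertex 3.0 0.3 1.7
  endloop
 endfacet
 facet normal -0.175 -0.307 -0.935
  outer loop
   vertex 2.4 4.3 0.5
   vertex 3.0 0.3 1.7
   vertex 1.5 3.9 0.8
  endloop
 endfacet
 facet normal 0.404 0.913 -0.054
  outer loop
   vertex 2.4 4.3 0.5
   vertex 3.4 4.0 2.9
   vertex 4.3 3.5 1.2
  endloop
 endfacet
 facet normal -0.467 0.838 -0.284
  outer loop
   vertex 2.4 4.3 0.5
   vertex 1.5 3.9 0.8
   vertex 0.1 4.0 3.4
  endloop
 endfacet
 facet normal 0.018 0.993 0.117
  outer loop
   vertex 2.4 4.3 0.5
   vertex 0.1 4.0 3.4
   vertex 3.4 4.0 2.9
  endloop
 endfacet
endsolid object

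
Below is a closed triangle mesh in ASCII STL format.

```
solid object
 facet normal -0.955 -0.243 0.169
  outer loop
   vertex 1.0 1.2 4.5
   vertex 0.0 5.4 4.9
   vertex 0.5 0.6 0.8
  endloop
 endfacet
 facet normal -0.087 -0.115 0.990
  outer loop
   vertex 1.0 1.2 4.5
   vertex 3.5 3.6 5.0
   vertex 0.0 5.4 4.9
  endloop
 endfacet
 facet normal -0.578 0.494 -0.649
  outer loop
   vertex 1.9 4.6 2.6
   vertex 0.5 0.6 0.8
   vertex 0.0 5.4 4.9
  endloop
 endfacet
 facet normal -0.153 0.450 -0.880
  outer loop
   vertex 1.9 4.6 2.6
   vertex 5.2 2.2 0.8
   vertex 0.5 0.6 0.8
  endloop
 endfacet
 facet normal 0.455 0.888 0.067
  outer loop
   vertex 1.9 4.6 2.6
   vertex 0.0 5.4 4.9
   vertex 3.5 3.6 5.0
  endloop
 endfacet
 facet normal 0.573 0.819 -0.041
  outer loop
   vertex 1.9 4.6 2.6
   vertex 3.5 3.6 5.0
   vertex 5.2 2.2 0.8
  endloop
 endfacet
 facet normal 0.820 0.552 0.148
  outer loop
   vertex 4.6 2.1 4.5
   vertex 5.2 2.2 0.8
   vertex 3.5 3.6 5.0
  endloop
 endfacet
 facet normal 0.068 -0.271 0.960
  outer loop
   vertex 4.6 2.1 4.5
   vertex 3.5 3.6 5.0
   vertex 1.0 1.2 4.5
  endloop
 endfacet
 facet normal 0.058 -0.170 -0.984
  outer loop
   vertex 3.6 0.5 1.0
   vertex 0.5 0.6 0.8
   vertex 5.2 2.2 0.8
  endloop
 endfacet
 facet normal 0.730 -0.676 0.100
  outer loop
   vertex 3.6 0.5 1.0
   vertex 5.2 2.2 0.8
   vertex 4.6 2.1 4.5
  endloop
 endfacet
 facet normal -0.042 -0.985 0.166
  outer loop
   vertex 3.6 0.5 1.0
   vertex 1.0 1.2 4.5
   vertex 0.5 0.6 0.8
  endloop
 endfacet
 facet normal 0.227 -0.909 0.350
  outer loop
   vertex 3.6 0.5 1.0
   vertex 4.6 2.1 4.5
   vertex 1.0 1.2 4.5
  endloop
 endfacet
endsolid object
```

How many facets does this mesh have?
12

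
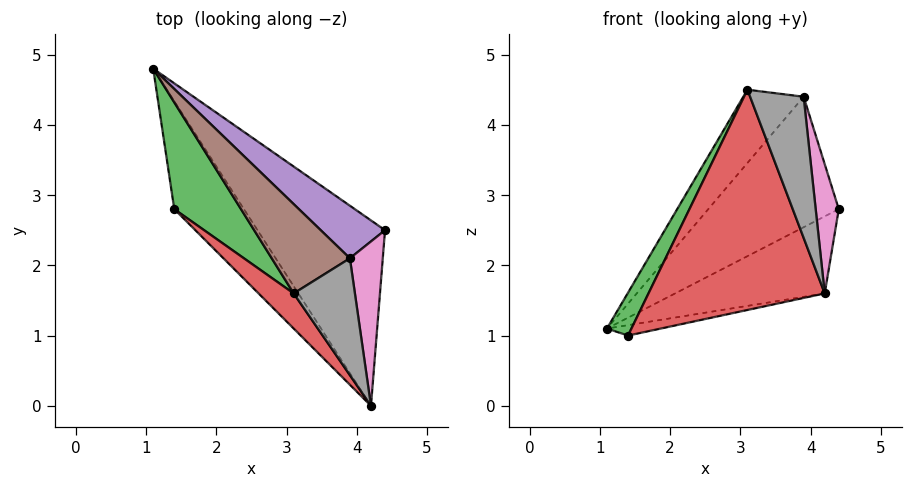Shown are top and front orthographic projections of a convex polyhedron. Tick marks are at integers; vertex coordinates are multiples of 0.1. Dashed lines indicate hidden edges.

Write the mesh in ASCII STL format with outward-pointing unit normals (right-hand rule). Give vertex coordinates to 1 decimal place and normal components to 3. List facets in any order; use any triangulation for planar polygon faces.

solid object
 facet normal 0.596 0.308 -0.741
  outer loop
   vertex 4.2 0.0 1.6
   vertex 1.1 4.8 1.1
   vertex 4.4 2.5 2.8
  endloop
 endfacet
 facet normal 0.296 0.092 -0.951
  outer loop
   vertex 1.4 2.8 1.0
   vertex 1.1 4.8 1.1
   vertex 4.2 0.0 1.6
  endloop
 endfacet
 facet normal -0.908 -0.156 0.388
  outer loop
   vertex 1.4 2.8 1.0
   vertex 3.1 1.6 4.5
   vertex 1.1 4.8 1.1
  endloop
 endfacet
 facet normal -0.715 -0.691 0.110
  outer loop
   vertex 1.4 2.8 1.0
   vertex 4.2 0.0 1.6
   vertex 3.1 1.6 4.5
  endloop
 endfacet
 facet normal 0.413 0.845 0.340
  outer loop
   vertex 3.9 2.1 4.4
   vertex 4.4 2.5 2.8
   vertex 1.1 4.8 1.1
  endloop
 endfacet
 facet normal -0.287 0.607 0.741
  outer loop
   vertex 3.9 2.1 4.4
   vertex 1.1 4.8 1.1
   vertex 3.1 1.6 4.5
  endloop
 endfacet
 facet normal 0.949 -0.195 0.248
  outer loop
   vertex 3.9 2.1 4.4
   vertex 4.2 0.0 1.6
   vertex 4.4 2.5 2.8
  endloop
 endfacet
 facet normal 0.489 -0.672 0.556
  outer loop
   vertex 3.9 2.1 4.4
   vertex 3.1 1.6 4.5
   vertex 4.2 0.0 1.6
  endloop
 endfacet
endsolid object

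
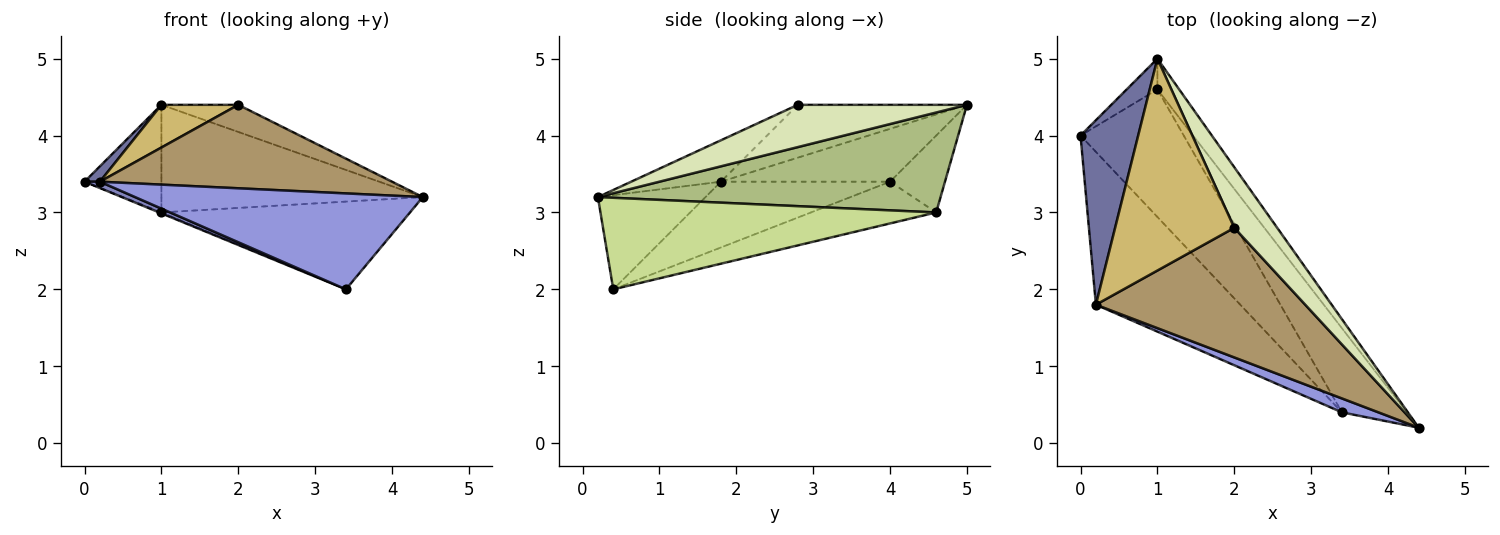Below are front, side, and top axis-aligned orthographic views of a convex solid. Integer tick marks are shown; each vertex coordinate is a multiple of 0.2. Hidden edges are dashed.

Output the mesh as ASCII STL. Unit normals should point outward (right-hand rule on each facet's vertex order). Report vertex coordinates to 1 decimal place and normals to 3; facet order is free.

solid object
 facet normal -0.674 -0.061 0.736
  outer loop
   vertex 0.2 1.8 3.4
   vertex 1.0 5.0 4.4
   vertex 0.0 4.0 3.4
  endloop
 endfacet
 facet normal -0.414 -0.038 -0.909
  outer loop
   vertex 0.2 1.8 3.4
   vertex 0.0 4.0 3.4
   vertex 3.4 0.4 2.0
  endloop
 endfacet
 facet normal -0.347 -0.928 0.135
  outer loop
   vertex 0.2 1.8 3.4
   vertex 3.4 0.4 2.0
   vertex 4.4 0.2 3.2
  endloop
 endfacet
 facet normal -0.566 0.793 -0.226
  outer loop
   vertex 1.0 4.6 3.0
   vertex 0.0 4.0 3.4
   vertex 1.0 5.0 4.4
  endloop
 endfacet
 facet normal -0.375 0.007 -0.927
  outer loop
   vertex 1.0 4.6 3.0
   vertex 3.4 0.4 2.0
   vertex 0.0 4.0 3.4
  endloop
 endfacet
 facet normal 0.783 0.598 -0.171
  outer loop
   vertex 1.0 4.6 3.0
   vertex 1.0 5.0 4.4
   vertex 4.4 0.2 3.2
  endloop
 endfacet
 facet normal 0.698 0.517 -0.496
  outer loop
   vertex 1.0 4.6 3.0
   vertex 4.4 0.2 3.2
   vertex 3.4 0.4 2.0
  endloop
 endfacet
 facet normal 0.669 0.304 0.679
  outer loop
   vertex 2.0 2.8 4.4
   vertex 4.4 0.2 3.2
   vertex 1.0 5.0 4.4
  endloop
 endfacet
 facet normal -0.164 -0.534 0.829
  outer loop
   vertex 2.0 2.8 4.4
   vertex 0.2 1.8 3.4
   vertex 4.4 0.2 3.2
  endloop
 endfacet
 facet normal -0.399 -0.181 0.899
  outer loop
   vertex 2.0 2.8 4.4
   vertex 1.0 5.0 4.4
   vertex 0.2 1.8 3.4
  endloop
 endfacet
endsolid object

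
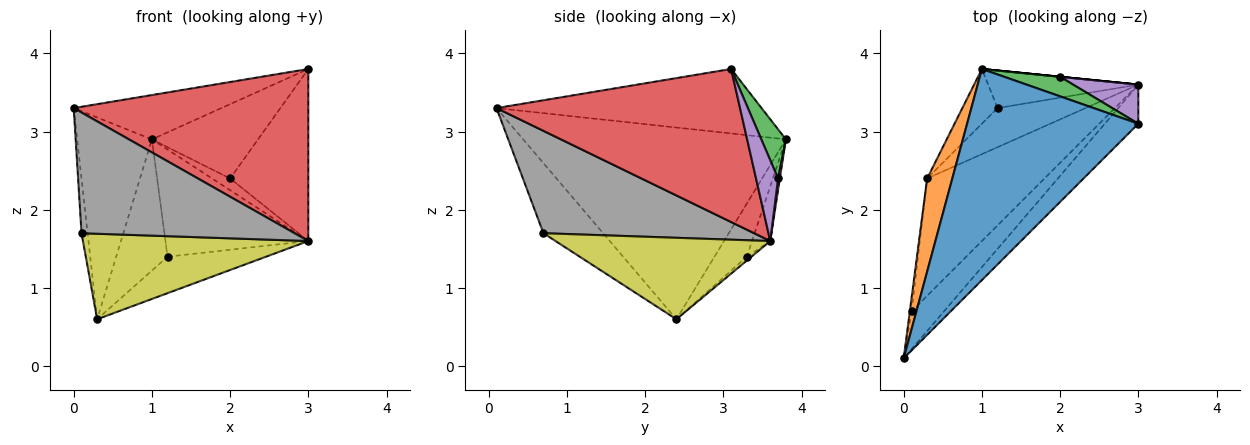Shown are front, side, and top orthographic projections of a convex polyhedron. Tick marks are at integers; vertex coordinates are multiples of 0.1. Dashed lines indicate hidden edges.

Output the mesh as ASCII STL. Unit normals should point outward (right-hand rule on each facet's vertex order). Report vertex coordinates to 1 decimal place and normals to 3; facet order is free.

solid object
 facet normal -0.346 0.193 0.918
  outer loop
   vertex 1.0 3.8 2.9
   vertex 0.0 0.1 3.3
   vertex 3.0 3.1 3.8
  endloop
 endfacet
 facet normal -0.954 0.271 0.125
  outer loop
   vertex 0.3 2.4 0.6
   vertex 0.0 0.1 3.3
   vertex 1.0 3.8 2.9
  endloop
 endfacet
 facet normal 0.219 0.944 0.248
  outer loop
   vertex 2.0 3.7 2.4
   vertex 1.0 3.8 2.9
   vertex 3.0 3.1 3.8
  endloop
 endfacet
 facet normal 0.711 -0.685 -0.156
  outer loop
   vertex 3.0 3.6 1.6
   vertex 3.0 3.1 3.8
   vertex 0.0 0.1 3.3
  endloop
 endfacet
 facet normal 0.265 0.940 0.214
  outer loop
   vertex 3.0 3.6 1.6
   vertex 2.0 3.7 2.4
   vertex 3.0 3.1 3.8
  endloop
 endfacet
 facet normal 0.100 0.995 0.000
  outer loop
   vertex 3.0 3.6 1.6
   vertex 1.0 3.8 2.9
   vertex 2.0 3.7 2.4
  endloop
 endfacet
 facet normal -0.995 0.101 -0.024
  outer loop
   vertex 0.1 0.7 1.7
   vertex 0.0 0.1 3.3
   vertex 0.3 2.4 0.6
  endloop
 endfacet
 facet normal 0.686 -0.694 -0.217
  outer loop
   vertex 0.1 0.7 1.7
   vertex 3.0 3.6 1.6
   vertex 0.0 0.1 3.3
  endloop
 endfacet
 facet normal 0.489 -0.514 -0.705
  outer loop
   vertex 0.1 0.7 1.7
   vertex 0.3 2.4 0.6
   vertex 3.0 3.6 1.6
  endloop
 endfacet
 facet normal -0.502 0.798 -0.333
  outer loop
   vertex 1.2 3.3 1.4
   vertex 0.3 2.4 0.6
   vertex 1.0 3.8 2.9
  endloop
 endfacet
 facet normal -0.120 0.937 -0.328
  outer loop
   vertex 1.2 3.3 1.4
   vertex 1.0 3.8 2.9
   vertex 3.0 3.6 1.6
  endloop
 endfacet
 facet normal -0.032 0.682 -0.731
  outer loop
   vertex 1.2 3.3 1.4
   vertex 3.0 3.6 1.6
   vertex 0.3 2.4 0.6
  endloop
 endfacet
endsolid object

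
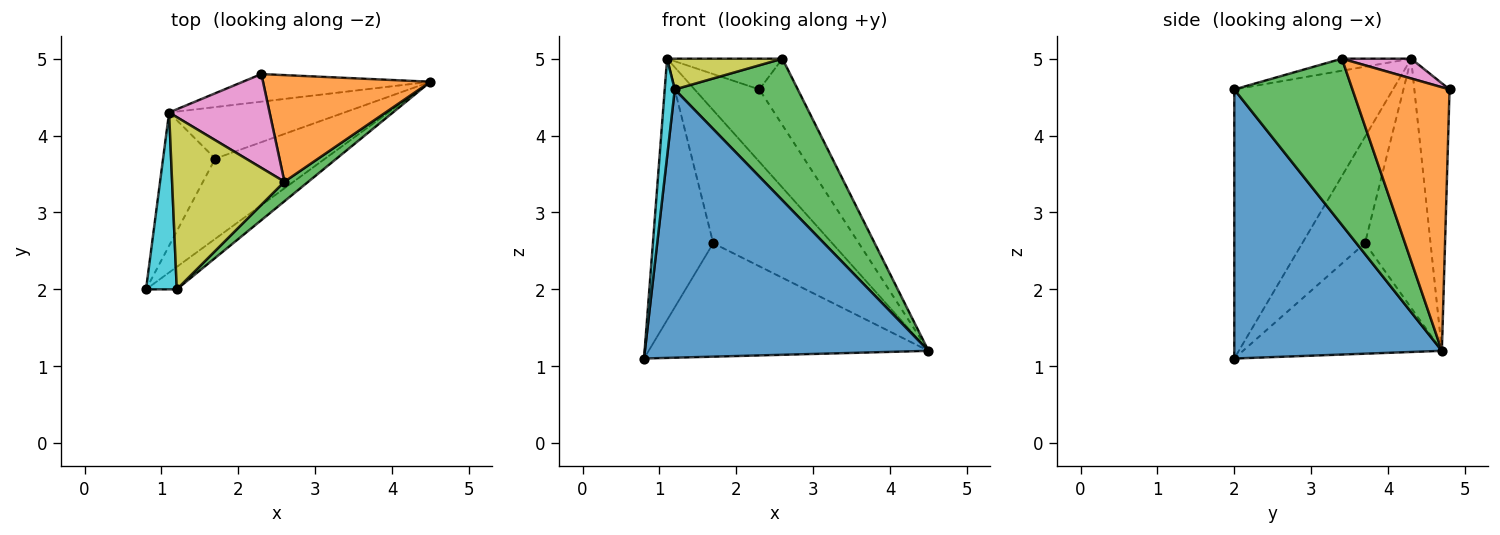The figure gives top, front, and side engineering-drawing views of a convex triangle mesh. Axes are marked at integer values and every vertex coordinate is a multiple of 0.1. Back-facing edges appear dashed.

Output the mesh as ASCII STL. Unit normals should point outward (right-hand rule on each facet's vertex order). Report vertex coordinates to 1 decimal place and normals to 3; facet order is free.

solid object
 facet normal 0.589 -0.805 -0.067
  outer loop
   vertex 1.2 2.0 4.6
   vertex 0.8 2.0 1.1
   vertex 4.5 4.7 1.2
  endloop
 endfacet
 facet normal 0.801 0.317 0.509
  outer loop
   vertex 2.6 3.4 5.0
   vertex 4.5 4.7 1.2
   vertex 2.3 4.8 4.6
  endloop
 endfacet
 facet normal 0.689 -0.718 0.099
  outer loop
   vertex 2.6 3.4 5.0
   vertex 1.2 2.0 4.6
   vertex 4.5 4.7 1.2
  endloop
 endfacet
 facet normal -0.502 0.706 -0.499
  outer loop
   vertex 1.7 3.7 2.6
   vertex 4.5 4.7 1.2
   vertex 0.8 2.0 1.1
  endloop
 endfacet
 facet normal -0.453 0.833 -0.318
  outer loop
   vertex 1.1 4.3 5.0
   vertex 2.3 4.8 4.6
   vertex 4.5 4.7 1.2
  endloop
 endfacet
 facet normal -0.457 0.829 -0.322
  outer loop
   vertex 1.1 4.3 5.0
   vertex 4.5 4.7 1.2
   vertex 1.7 3.7 2.6
  endloop
 endfacet
 facet normal 0.184 0.306 0.934
  outer loop
   vertex 1.1 4.3 5.0
   vertex 2.6 3.4 5.0
   vertex 2.3 4.8 4.6
  endloop
 endfacet
 facet normal -0.679 0.654 -0.333
  outer loop
   vertex 1.1 4.3 5.0
   vertex 1.7 3.7 2.6
   vertex 0.8 2.0 1.1
  endloop
 endfacet
 facet normal -0.105 -0.175 0.979
  outer loop
   vertex 1.1 4.3 5.0
   vertex 1.2 2.0 4.6
   vertex 2.6 3.4 5.0
  endloop
 endfacet
 facet normal -0.992 -0.063 0.113
  outer loop
   vertex 1.1 4.3 5.0
   vertex 0.8 2.0 1.1
   vertex 1.2 2.0 4.6
  endloop
 endfacet
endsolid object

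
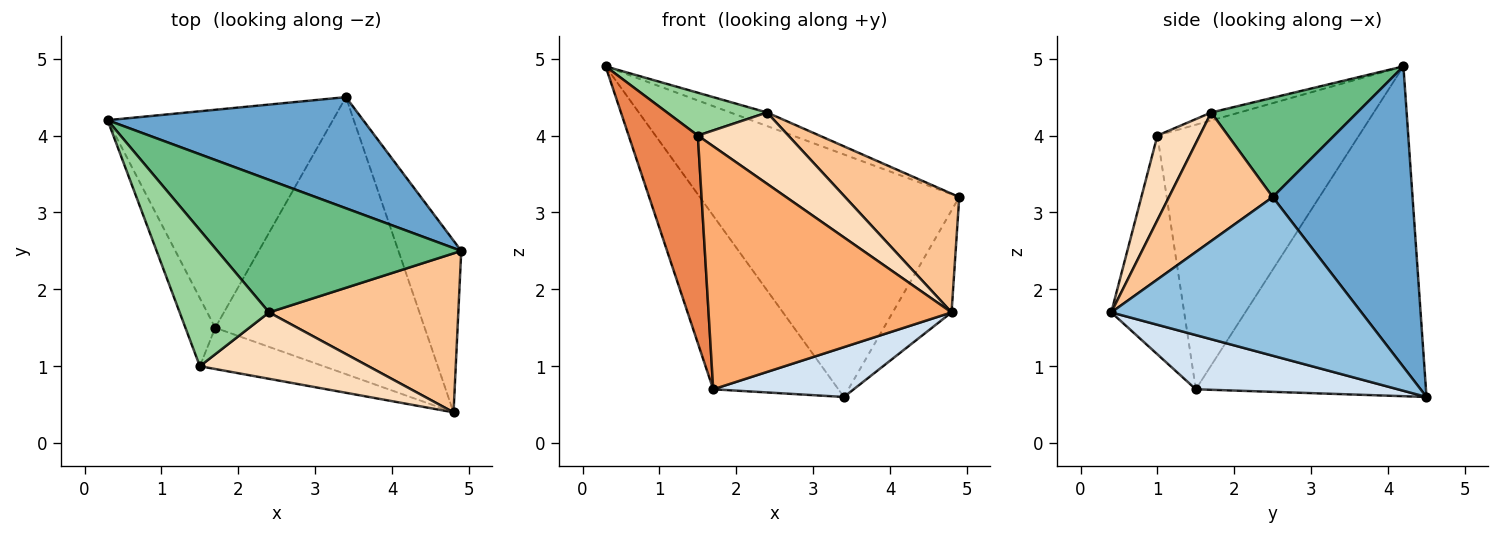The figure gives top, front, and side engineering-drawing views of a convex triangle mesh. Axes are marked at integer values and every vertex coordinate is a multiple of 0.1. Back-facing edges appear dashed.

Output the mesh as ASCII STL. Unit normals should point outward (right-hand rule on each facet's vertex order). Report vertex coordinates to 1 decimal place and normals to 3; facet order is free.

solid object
 facet normal 0.440 0.816 0.374
  outer loop
   vertex 3.4 4.5 0.6
   vertex 0.3 4.2 4.9
   vertex 4.9 2.5 3.2
  endloop
 endfacet
 facet normal 0.908 0.214 -0.360
  outer loop
   vertex 3.4 4.5 0.6
   vertex 4.9 2.5 3.2
   vertex 4.8 0.4 1.7
  endloop
 endfacet
 facet normal -0.753 0.410 -0.514
  outer loop
   vertex 1.7 1.5 0.7
   vertex 0.3 4.2 4.9
   vertex 3.4 4.5 0.6
  endloop
 endfacet
 facet normal 0.247 -0.172 -0.954
  outer loop
   vertex 1.7 1.5 0.7
   vertex 3.4 4.5 0.6
   vertex 4.8 0.4 1.7
  endloop
 endfacet
 facet normal -0.940 -0.323 -0.106
  outer loop
   vertex 1.5 1.0 4.0
   vertex 0.3 4.2 4.9
   vertex 1.7 1.5 0.7
  endloop
 endfacet
 facet normal -0.284 -0.945 -0.160
  outer loop
   vertex 1.5 1.0 4.0
   vertex 1.7 1.5 0.7
   vertex 4.8 0.4 1.7
  endloop
 endfacet
 facet normal 0.478 -0.526 0.704
  outer loop
   vertex 2.4 1.7 4.3
   vertex 4.8 0.4 1.7
   vertex 4.9 2.5 3.2
  endloop
 endfacet
 facet normal 0.324 -0.692 0.645
  outer loop
   vertex 2.4 1.7 4.3
   vertex 1.5 1.0 4.0
   vertex 4.8 0.4 1.7
  endloop
 endfacet
 facet normal 0.376 0.094 0.922
  outer loop
   vertex 2.4 1.7 4.3
   vertex 4.9 2.5 3.2
   vertex 0.3 4.2 4.9
  endloop
 endfacet
 facet normal -0.084 -0.299 0.951
  outer loop
   vertex 2.4 1.7 4.3
   vertex 0.3 4.2 4.9
   vertex 1.5 1.0 4.0
  endloop
 endfacet
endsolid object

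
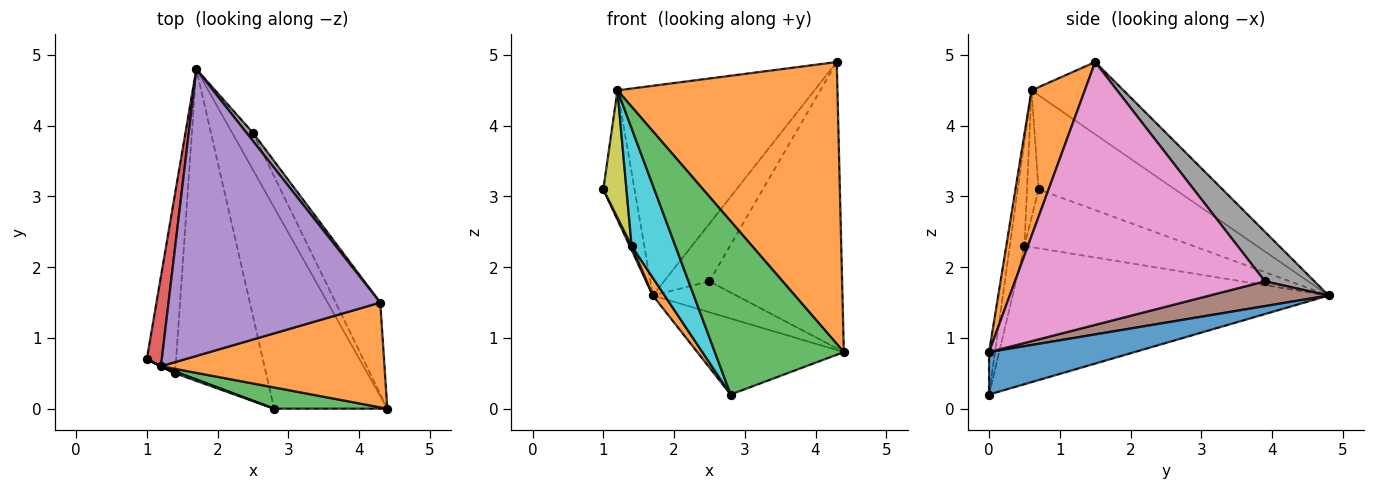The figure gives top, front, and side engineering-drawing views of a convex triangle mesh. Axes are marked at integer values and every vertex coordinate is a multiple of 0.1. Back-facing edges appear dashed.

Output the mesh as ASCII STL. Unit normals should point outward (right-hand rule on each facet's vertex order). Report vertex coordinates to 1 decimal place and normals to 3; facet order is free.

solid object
 facet normal 0.331 0.333 -0.883
  outer loop
   vertex 2.8 0.0 0.2
   vertex 1.7 4.8 1.6
   vertex 4.4 0.0 0.8
  endloop
 endfacet
 facet normal 0.222 -0.914 0.340
  outer loop
   vertex 1.2 0.6 4.5
   vertex 4.4 0.0 0.8
   vertex 4.3 1.5 4.9
  endloop
 endfacet
 facet normal -0.046 -0.992 0.121
  outer loop
   vertex 1.2 0.6 4.5
   vertex 2.8 0.0 0.2
   vertex 4.4 0.0 0.8
  endloop
 endfacet
 facet normal -0.963 0.221 0.153
  outer loop
   vertex 1.2 0.6 4.5
   vertex 1.7 4.8 1.6
   vertex 1.0 0.7 3.1
  endloop
 endfacet
 facet normal -0.266 0.569 0.778
  outer loop
   vertex 1.2 0.6 4.5
   vertex 4.3 1.5 4.9
   vertex 1.7 4.8 1.6
  endloop
 endfacet
 facet normal 0.675 0.474 -0.566
  outer loop
   vertex 2.5 3.9 1.8
   vertex 4.4 0.0 0.8
   vertex 1.7 4.8 1.6
  endloop
 endfacet
 facet normal 0.874 0.464 -0.148
  outer loop
   vertex 2.5 3.9 1.8
   vertex 4.3 1.5 4.9
   vertex 4.4 0.0 0.8
  endloop
 endfacet
 facet normal 0.733 0.673 0.095
  outer loop
   vertex 2.5 3.9 1.8
   vertex 1.7 4.8 1.6
   vertex 4.3 1.5 4.9
  endloop
 endfacet
 facet normal -0.447 -0.894 0.000
  outer loop
   vertex 1.4 0.5 2.3
   vertex 1.2 0.6 4.5
   vertex 1.0 0.7 3.1
  endloop
 endfacet
 facet normal -0.317 -0.948 0.014
  outer loop
   vertex 1.4 0.5 2.3
   vertex 2.8 0.0 0.2
   vertex 1.2 0.6 4.5
  endloop
 endfacet
 facet normal -0.895 -0.010 -0.445
  outer loop
   vertex 1.4 0.5 2.3
   vertex 1.0 0.7 3.1
   vertex 1.7 4.8 1.6
  endloop
 endfacet
 facet normal -0.835 -0.031 -0.549
  outer loop
   vertex 1.4 0.5 2.3
   vertex 1.7 4.8 1.6
   vertex 2.8 0.0 0.2
  endloop
 endfacet
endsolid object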